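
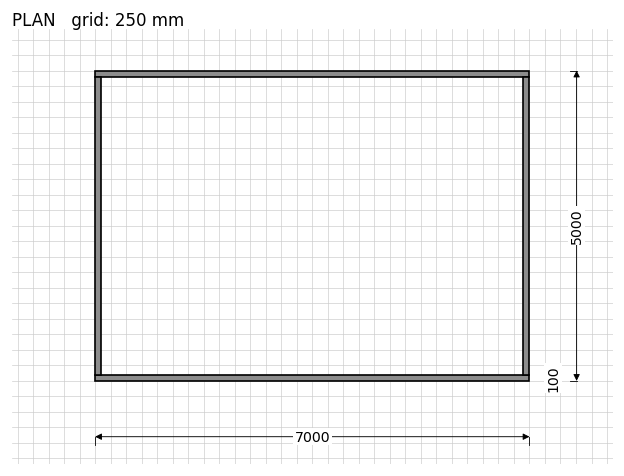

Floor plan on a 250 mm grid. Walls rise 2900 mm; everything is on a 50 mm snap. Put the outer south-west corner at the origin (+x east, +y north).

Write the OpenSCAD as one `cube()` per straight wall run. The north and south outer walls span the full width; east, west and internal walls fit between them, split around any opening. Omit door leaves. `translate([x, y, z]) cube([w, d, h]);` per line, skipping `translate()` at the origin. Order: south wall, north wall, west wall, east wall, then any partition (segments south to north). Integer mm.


cube([7000, 100, 2900]);
translate([0, 4900, 0]) cube([7000, 100, 2900]);
translate([0, 100, 0]) cube([100, 4800, 2900]);
translate([6900, 100, 0]) cube([100, 4800, 2900]);


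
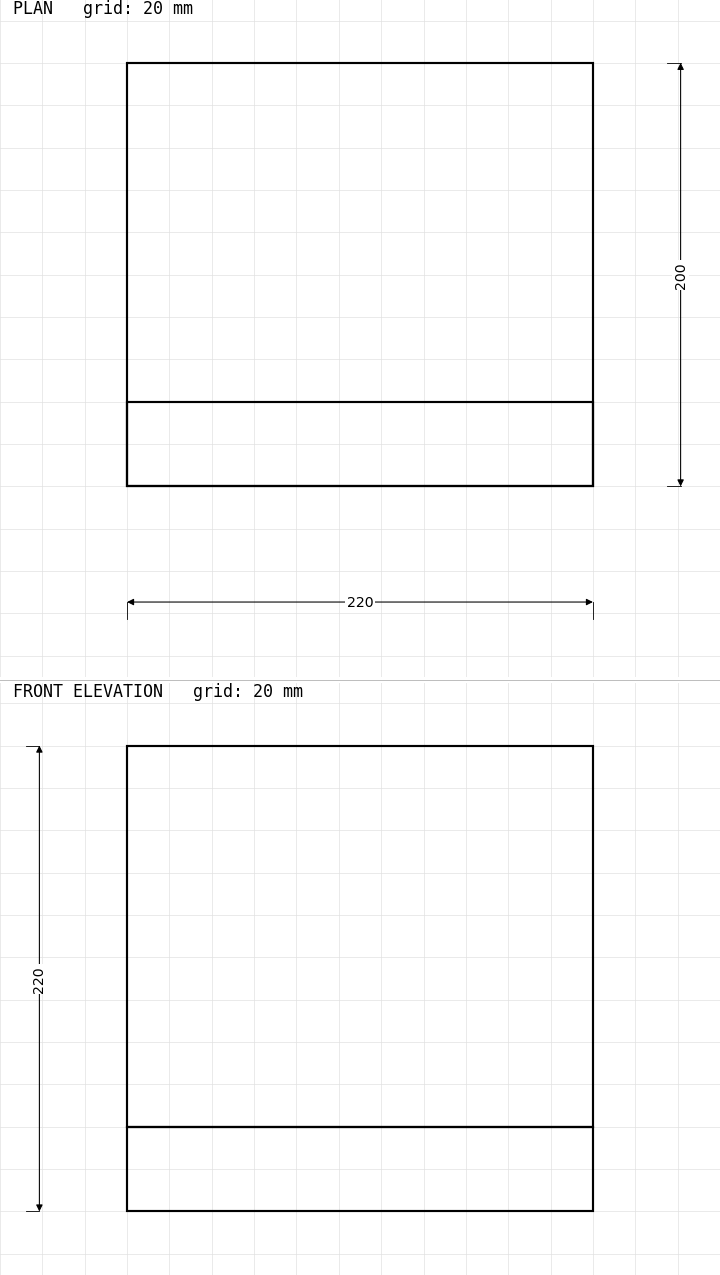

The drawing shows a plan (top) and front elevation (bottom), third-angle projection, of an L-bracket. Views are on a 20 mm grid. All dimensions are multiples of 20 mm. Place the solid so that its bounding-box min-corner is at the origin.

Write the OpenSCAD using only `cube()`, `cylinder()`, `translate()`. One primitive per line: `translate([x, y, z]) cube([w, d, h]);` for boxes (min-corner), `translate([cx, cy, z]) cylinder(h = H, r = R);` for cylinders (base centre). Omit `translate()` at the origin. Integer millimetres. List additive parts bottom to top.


cube([220, 200, 40]);
translate([0, 0, 40]) cube([220, 40, 180]);


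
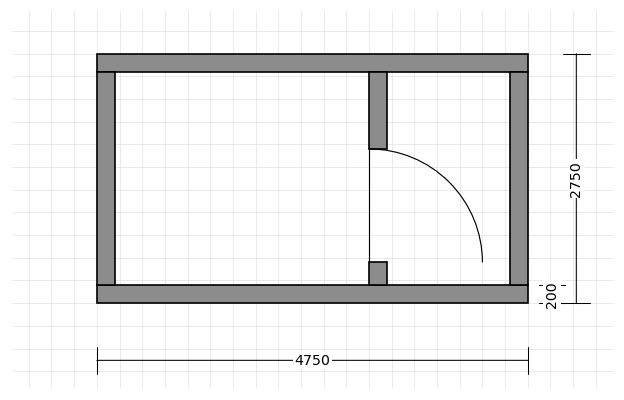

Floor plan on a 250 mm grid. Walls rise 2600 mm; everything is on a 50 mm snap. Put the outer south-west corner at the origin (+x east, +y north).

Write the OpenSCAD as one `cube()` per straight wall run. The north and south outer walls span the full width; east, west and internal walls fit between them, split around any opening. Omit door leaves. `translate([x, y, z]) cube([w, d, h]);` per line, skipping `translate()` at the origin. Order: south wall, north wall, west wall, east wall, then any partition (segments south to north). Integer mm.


cube([4750, 200, 2600]);
translate([0, 2550, 0]) cube([4750, 200, 2600]);
translate([0, 200, 0]) cube([200, 2350, 2600]);
translate([4550, 200, 0]) cube([200, 2350, 2600]);
translate([3000, 200, 0]) cube([200, 250, 2600]);
translate([3000, 1700, 0]) cube([200, 850, 2600]);


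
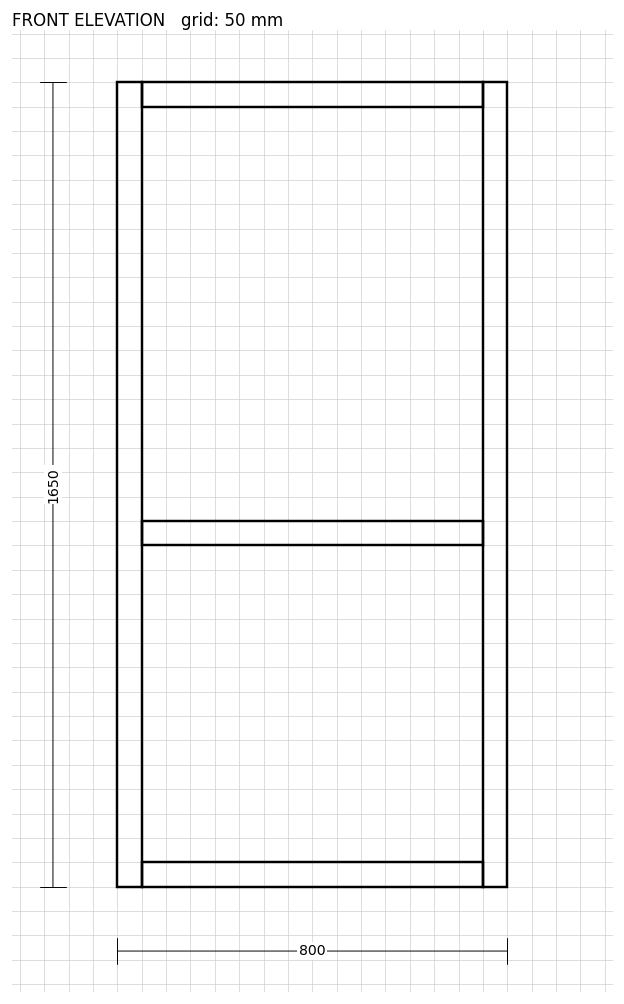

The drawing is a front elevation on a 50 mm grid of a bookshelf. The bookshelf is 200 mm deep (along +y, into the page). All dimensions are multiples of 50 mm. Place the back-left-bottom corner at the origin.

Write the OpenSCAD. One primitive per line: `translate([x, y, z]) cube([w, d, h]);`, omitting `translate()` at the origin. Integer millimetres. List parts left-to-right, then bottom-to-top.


cube([50, 200, 1650]);
translate([50, 0, 0]) cube([700, 200, 50]);
translate([50, 0, 700]) cube([700, 200, 50]);
translate([50, 0, 1600]) cube([700, 200, 50]);
translate([750, 0, 0]) cube([50, 200, 1650]);


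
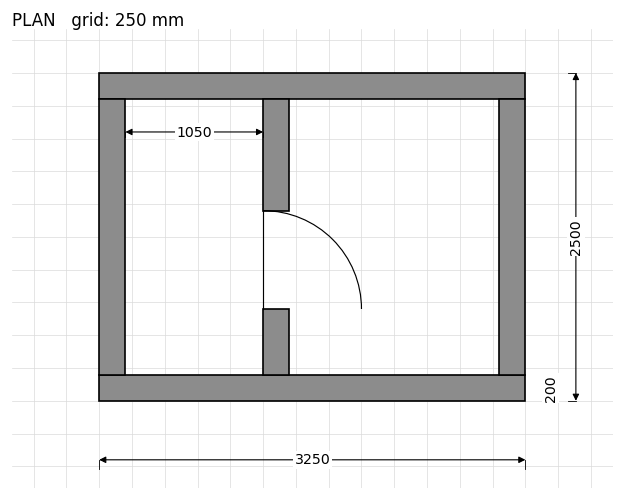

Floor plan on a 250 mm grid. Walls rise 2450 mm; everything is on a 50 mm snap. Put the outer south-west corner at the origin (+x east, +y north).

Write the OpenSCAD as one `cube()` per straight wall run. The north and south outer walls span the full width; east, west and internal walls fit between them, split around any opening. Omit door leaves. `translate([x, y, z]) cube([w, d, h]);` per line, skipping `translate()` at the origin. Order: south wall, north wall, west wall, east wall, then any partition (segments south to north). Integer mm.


cube([3250, 200, 2450]);
translate([0, 2300, 0]) cube([3250, 200, 2450]);
translate([0, 200, 0]) cube([200, 2100, 2450]);
translate([3050, 200, 0]) cube([200, 2100, 2450]);
translate([1250, 200, 0]) cube([200, 500, 2450]);
translate([1250, 1450, 0]) cube([200, 850, 2450]);


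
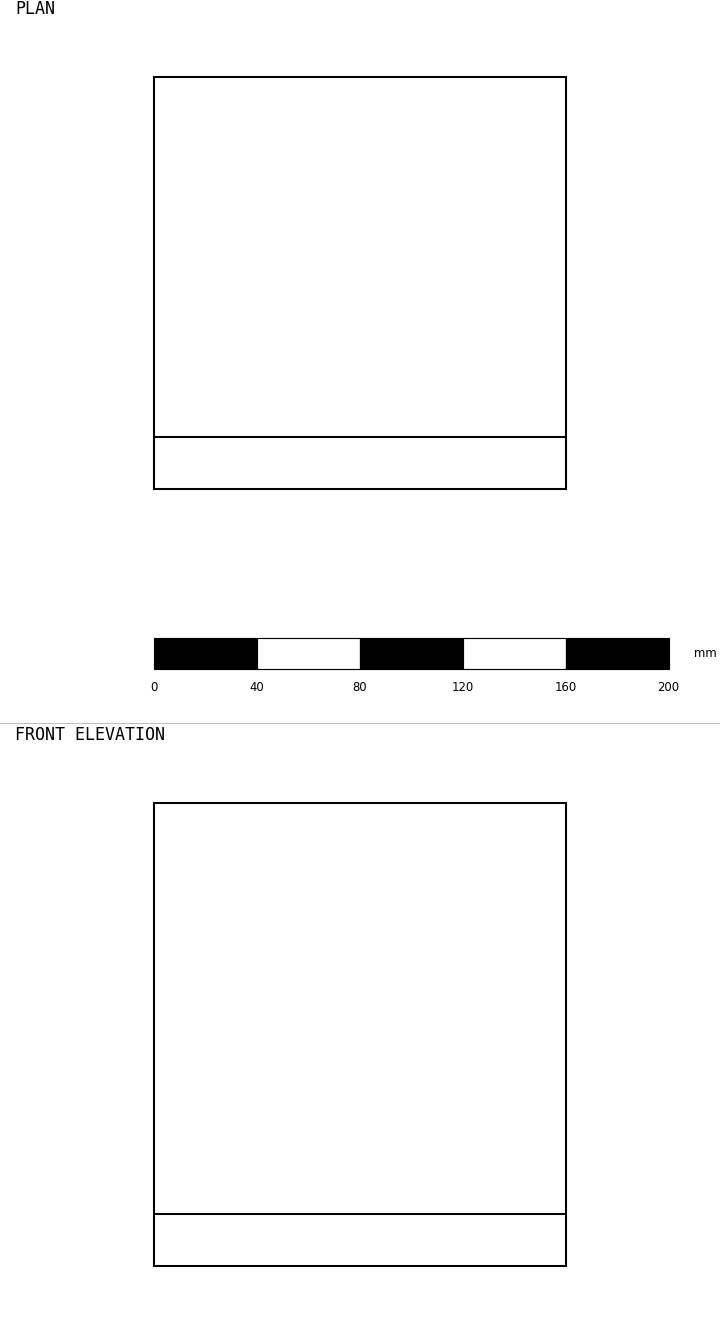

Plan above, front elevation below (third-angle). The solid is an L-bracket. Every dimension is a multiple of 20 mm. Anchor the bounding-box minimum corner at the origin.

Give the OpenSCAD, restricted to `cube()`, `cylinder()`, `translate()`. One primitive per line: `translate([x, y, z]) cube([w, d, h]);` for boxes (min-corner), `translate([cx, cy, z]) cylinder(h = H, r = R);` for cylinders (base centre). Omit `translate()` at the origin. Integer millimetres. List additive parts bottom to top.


cube([160, 160, 20]);
translate([0, 0, 20]) cube([160, 20, 160]);


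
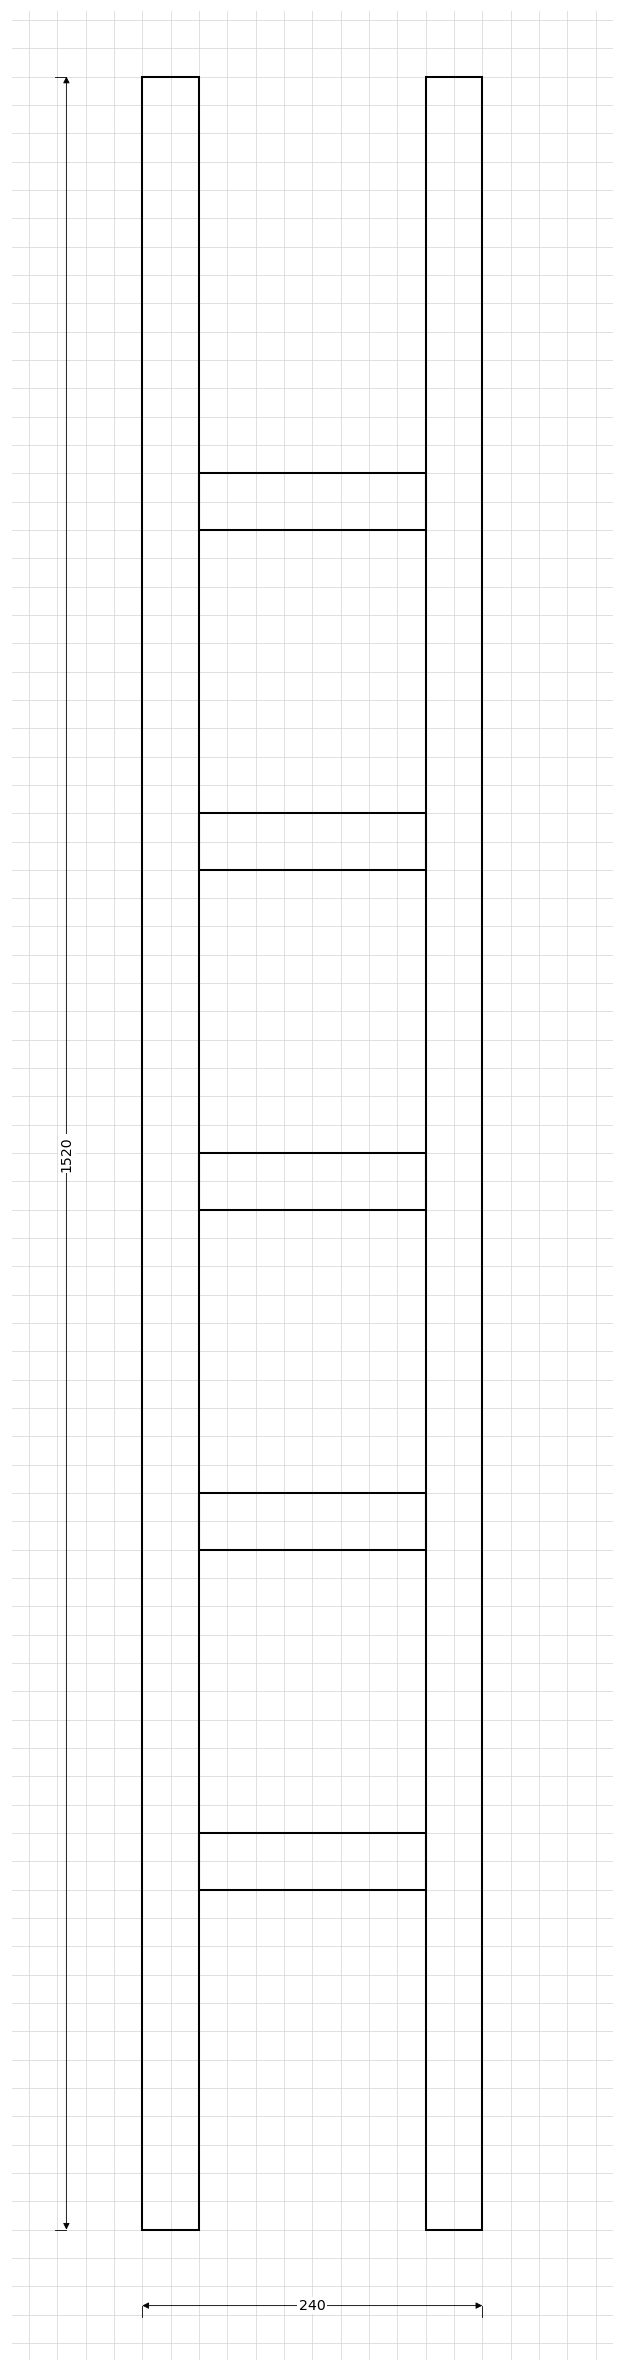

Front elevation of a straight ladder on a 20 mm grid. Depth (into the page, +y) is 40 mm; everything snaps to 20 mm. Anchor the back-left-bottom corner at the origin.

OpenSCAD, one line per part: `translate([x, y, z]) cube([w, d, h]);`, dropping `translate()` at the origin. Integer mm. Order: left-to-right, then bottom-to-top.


cube([40, 40, 1520]);
translate([40, 0, 240]) cube([160, 40, 40]);
translate([40, 0, 480]) cube([160, 40, 40]);
translate([40, 0, 720]) cube([160, 40, 40]);
translate([40, 0, 960]) cube([160, 40, 40]);
translate([40, 0, 1200]) cube([160, 40, 40]);
translate([200, 0, 0]) cube([40, 40, 1520]);


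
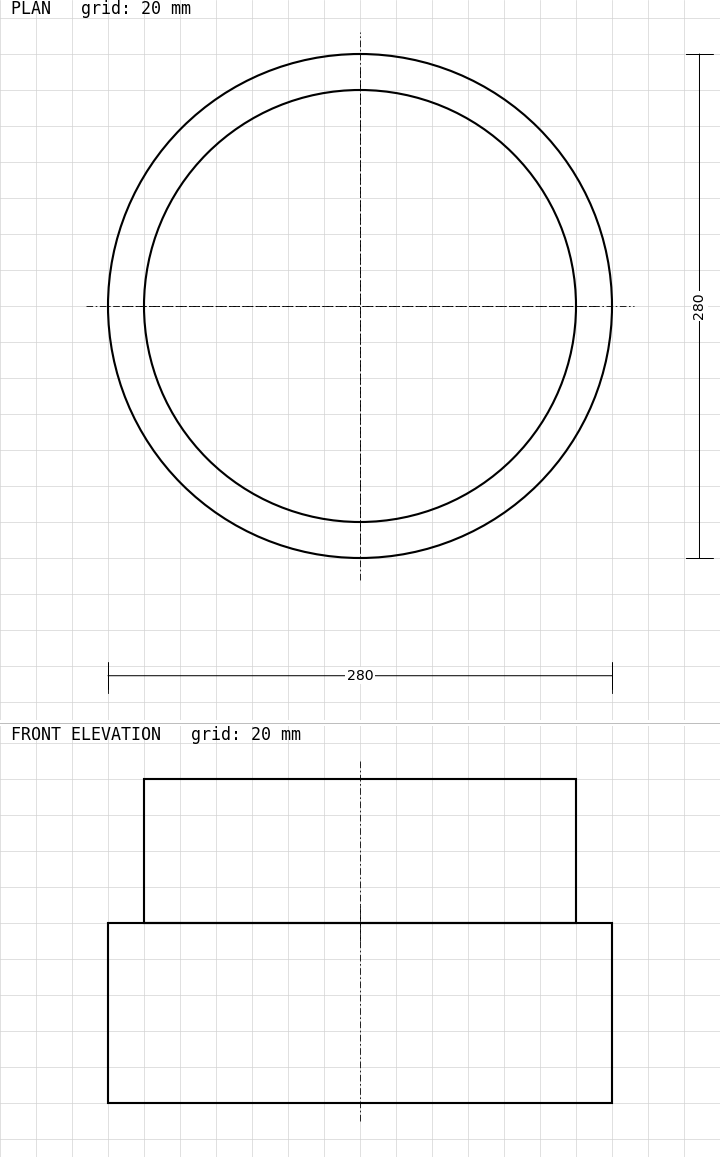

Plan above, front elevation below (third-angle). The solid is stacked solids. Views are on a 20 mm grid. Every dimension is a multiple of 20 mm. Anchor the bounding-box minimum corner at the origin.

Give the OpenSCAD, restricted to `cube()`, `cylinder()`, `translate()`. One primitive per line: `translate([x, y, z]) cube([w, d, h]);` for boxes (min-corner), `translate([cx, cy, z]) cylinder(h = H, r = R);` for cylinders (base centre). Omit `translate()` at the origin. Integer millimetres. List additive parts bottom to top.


translate([140, 140, 0]) cylinder(h = 100, r = 140);
translate([140, 140, 100]) cylinder(h = 80, r = 120);


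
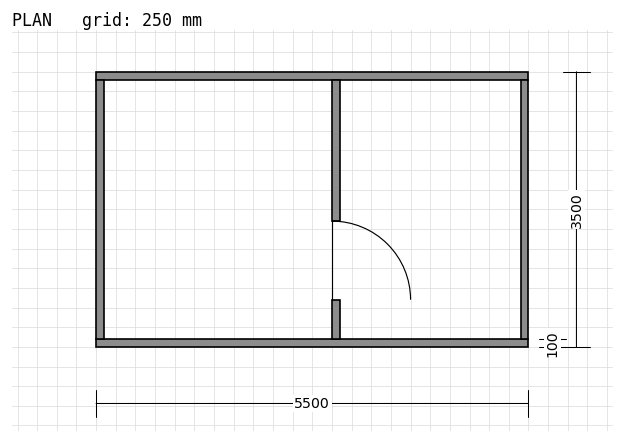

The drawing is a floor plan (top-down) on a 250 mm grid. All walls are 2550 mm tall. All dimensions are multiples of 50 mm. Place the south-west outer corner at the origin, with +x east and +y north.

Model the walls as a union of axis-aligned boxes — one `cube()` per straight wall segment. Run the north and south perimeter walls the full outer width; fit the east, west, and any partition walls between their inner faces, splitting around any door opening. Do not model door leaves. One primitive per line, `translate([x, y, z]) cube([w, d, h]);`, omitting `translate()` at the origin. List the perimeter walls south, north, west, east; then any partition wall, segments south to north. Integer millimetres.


cube([5500, 100, 2550]);
translate([0, 3400, 0]) cube([5500, 100, 2550]);
translate([0, 100, 0]) cube([100, 3300, 2550]);
translate([5400, 100, 0]) cube([100, 3300, 2550]);
translate([3000, 100, 0]) cube([100, 500, 2550]);
translate([3000, 1600, 0]) cube([100, 1800, 2550]);


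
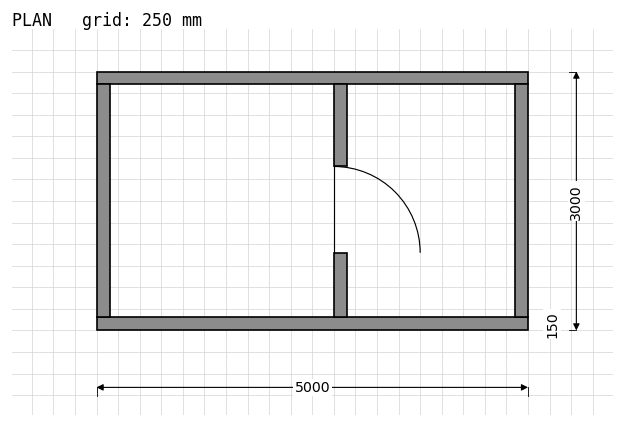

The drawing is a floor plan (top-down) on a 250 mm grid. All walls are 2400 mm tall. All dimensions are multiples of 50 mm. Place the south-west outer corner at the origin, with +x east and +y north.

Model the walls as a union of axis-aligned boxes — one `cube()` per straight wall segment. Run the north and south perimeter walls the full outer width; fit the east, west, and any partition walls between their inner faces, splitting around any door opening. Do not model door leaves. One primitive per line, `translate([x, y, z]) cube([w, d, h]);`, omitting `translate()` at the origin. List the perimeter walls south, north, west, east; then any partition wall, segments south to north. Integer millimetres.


cube([5000, 150, 2400]);
translate([0, 2850, 0]) cube([5000, 150, 2400]);
translate([0, 150, 0]) cube([150, 2700, 2400]);
translate([4850, 150, 0]) cube([150, 2700, 2400]);
translate([2750, 150, 0]) cube([150, 750, 2400]);
translate([2750, 1900, 0]) cube([150, 950, 2400]);


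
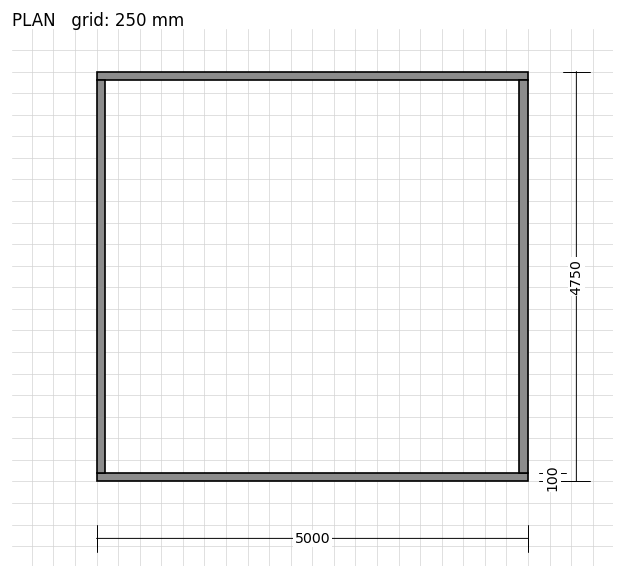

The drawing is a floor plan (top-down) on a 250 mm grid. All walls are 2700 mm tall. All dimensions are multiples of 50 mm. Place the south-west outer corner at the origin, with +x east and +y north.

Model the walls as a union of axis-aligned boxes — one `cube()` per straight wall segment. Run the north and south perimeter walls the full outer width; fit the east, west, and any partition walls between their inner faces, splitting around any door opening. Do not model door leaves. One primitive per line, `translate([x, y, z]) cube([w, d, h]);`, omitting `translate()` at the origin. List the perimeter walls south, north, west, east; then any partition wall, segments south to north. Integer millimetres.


cube([5000, 100, 2700]);
translate([0, 4650, 0]) cube([5000, 100, 2700]);
translate([0, 100, 0]) cube([100, 4550, 2700]);
translate([4900, 100, 0]) cube([100, 4550, 2700]);


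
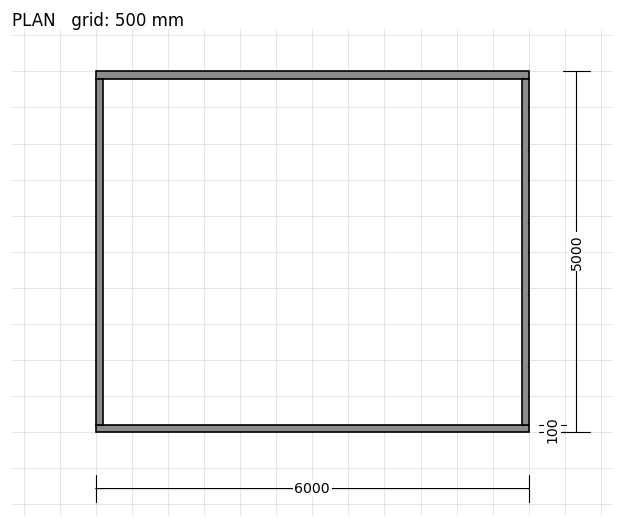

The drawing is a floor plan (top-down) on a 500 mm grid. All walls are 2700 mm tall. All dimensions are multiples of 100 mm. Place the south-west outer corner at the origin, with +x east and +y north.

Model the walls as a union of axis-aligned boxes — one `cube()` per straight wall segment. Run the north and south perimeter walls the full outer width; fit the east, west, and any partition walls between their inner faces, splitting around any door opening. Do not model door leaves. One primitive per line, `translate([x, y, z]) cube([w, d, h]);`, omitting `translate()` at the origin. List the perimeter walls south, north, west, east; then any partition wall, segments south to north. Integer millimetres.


cube([6000, 100, 2700]);
translate([0, 4900, 0]) cube([6000, 100, 2700]);
translate([0, 100, 0]) cube([100, 4800, 2700]);
translate([5900, 100, 0]) cube([100, 4800, 2700]);


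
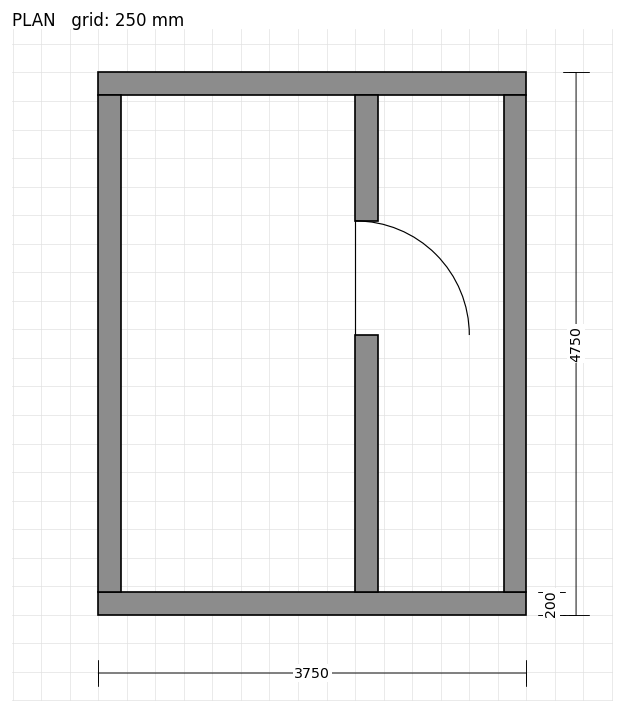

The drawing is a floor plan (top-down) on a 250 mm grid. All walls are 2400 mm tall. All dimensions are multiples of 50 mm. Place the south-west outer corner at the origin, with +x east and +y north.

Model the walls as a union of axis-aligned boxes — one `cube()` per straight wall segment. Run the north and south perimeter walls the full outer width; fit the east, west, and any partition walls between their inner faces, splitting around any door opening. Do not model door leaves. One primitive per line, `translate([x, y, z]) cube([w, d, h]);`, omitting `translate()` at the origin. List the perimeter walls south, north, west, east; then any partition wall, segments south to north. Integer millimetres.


cube([3750, 200, 2400]);
translate([0, 4550, 0]) cube([3750, 200, 2400]);
translate([0, 200, 0]) cube([200, 4350, 2400]);
translate([3550, 200, 0]) cube([200, 4350, 2400]);
translate([2250, 200, 0]) cube([200, 2250, 2400]);
translate([2250, 3450, 0]) cube([200, 1100, 2400]);


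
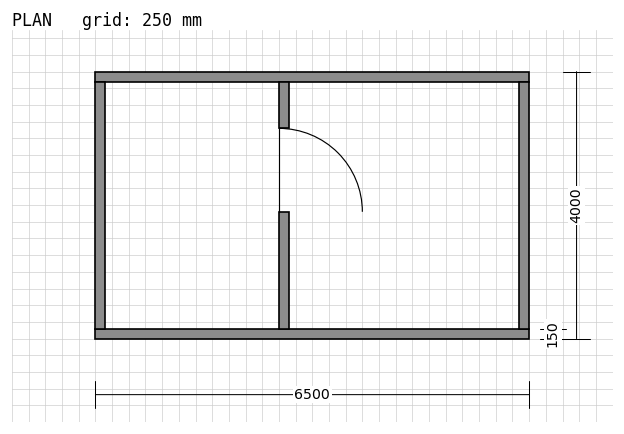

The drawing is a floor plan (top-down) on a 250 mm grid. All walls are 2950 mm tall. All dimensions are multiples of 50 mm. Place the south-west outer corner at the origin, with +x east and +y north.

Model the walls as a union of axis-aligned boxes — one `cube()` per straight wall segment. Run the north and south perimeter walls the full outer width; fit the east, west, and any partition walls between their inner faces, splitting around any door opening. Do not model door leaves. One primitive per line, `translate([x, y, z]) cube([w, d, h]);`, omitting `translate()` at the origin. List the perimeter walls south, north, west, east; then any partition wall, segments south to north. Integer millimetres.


cube([6500, 150, 2950]);
translate([0, 3850, 0]) cube([6500, 150, 2950]);
translate([0, 150, 0]) cube([150, 3700, 2950]);
translate([6350, 150, 0]) cube([150, 3700, 2950]);
translate([2750, 150, 0]) cube([150, 1750, 2950]);
translate([2750, 3150, 0]) cube([150, 700, 2950]);


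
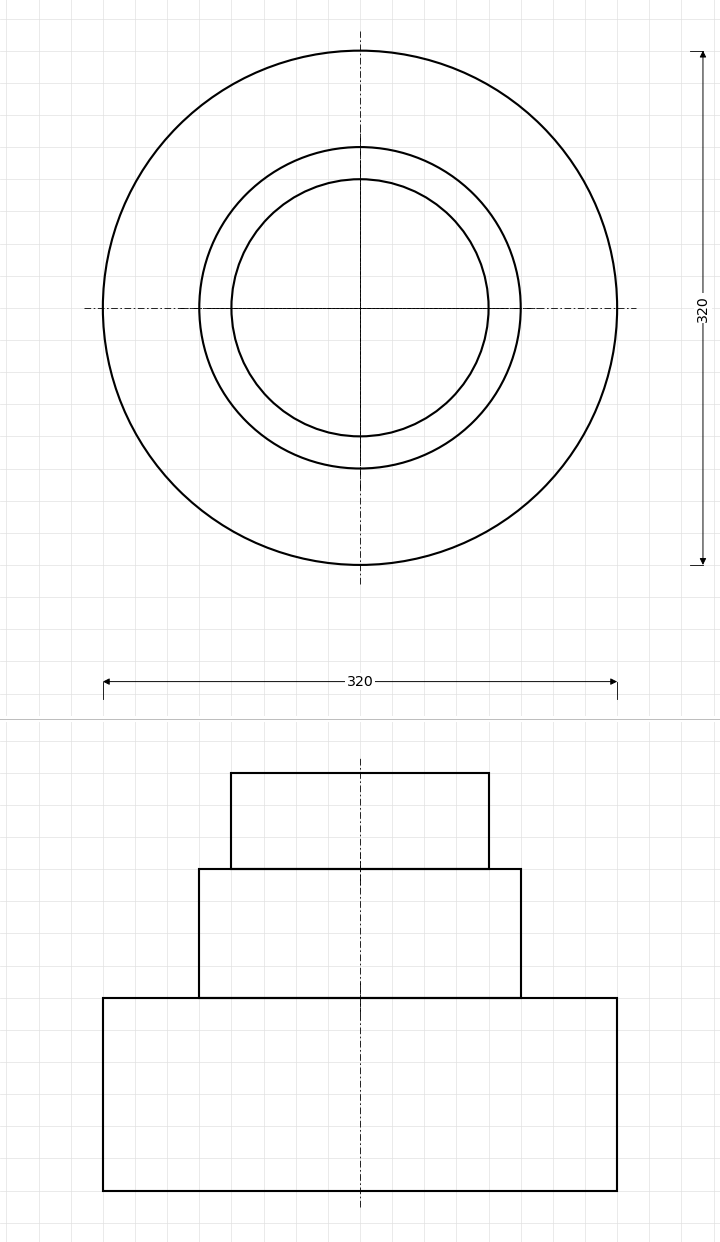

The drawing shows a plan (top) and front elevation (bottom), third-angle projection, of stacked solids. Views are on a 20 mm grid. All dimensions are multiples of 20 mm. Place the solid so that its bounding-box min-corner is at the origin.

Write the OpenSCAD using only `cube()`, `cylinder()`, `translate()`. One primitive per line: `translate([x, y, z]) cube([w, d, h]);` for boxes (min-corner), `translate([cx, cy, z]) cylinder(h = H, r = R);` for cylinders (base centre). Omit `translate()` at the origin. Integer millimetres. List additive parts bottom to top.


translate([160, 160, 0]) cylinder(h = 120, r = 160);
translate([160, 160, 120]) cylinder(h = 80, r = 100);
translate([160, 160, 200]) cylinder(h = 60, r = 80);


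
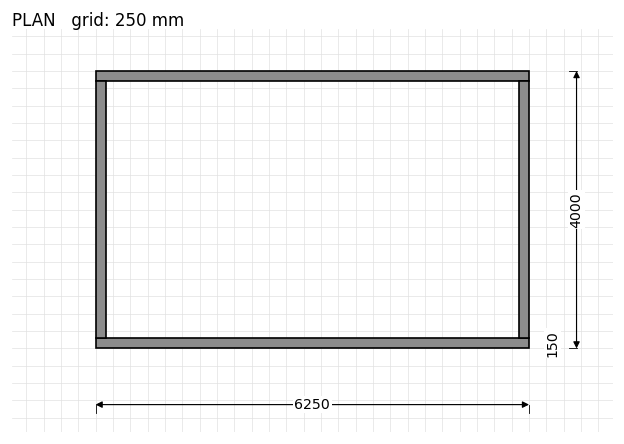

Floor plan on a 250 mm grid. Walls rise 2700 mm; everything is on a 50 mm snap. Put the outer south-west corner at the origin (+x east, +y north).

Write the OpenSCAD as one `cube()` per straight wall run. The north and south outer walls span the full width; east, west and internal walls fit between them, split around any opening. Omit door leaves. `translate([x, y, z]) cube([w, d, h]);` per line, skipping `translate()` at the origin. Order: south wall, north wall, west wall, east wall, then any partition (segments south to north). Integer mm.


cube([6250, 150, 2700]);
translate([0, 3850, 0]) cube([6250, 150, 2700]);
translate([0, 150, 0]) cube([150, 3700, 2700]);
translate([6100, 150, 0]) cube([150, 3700, 2700]);


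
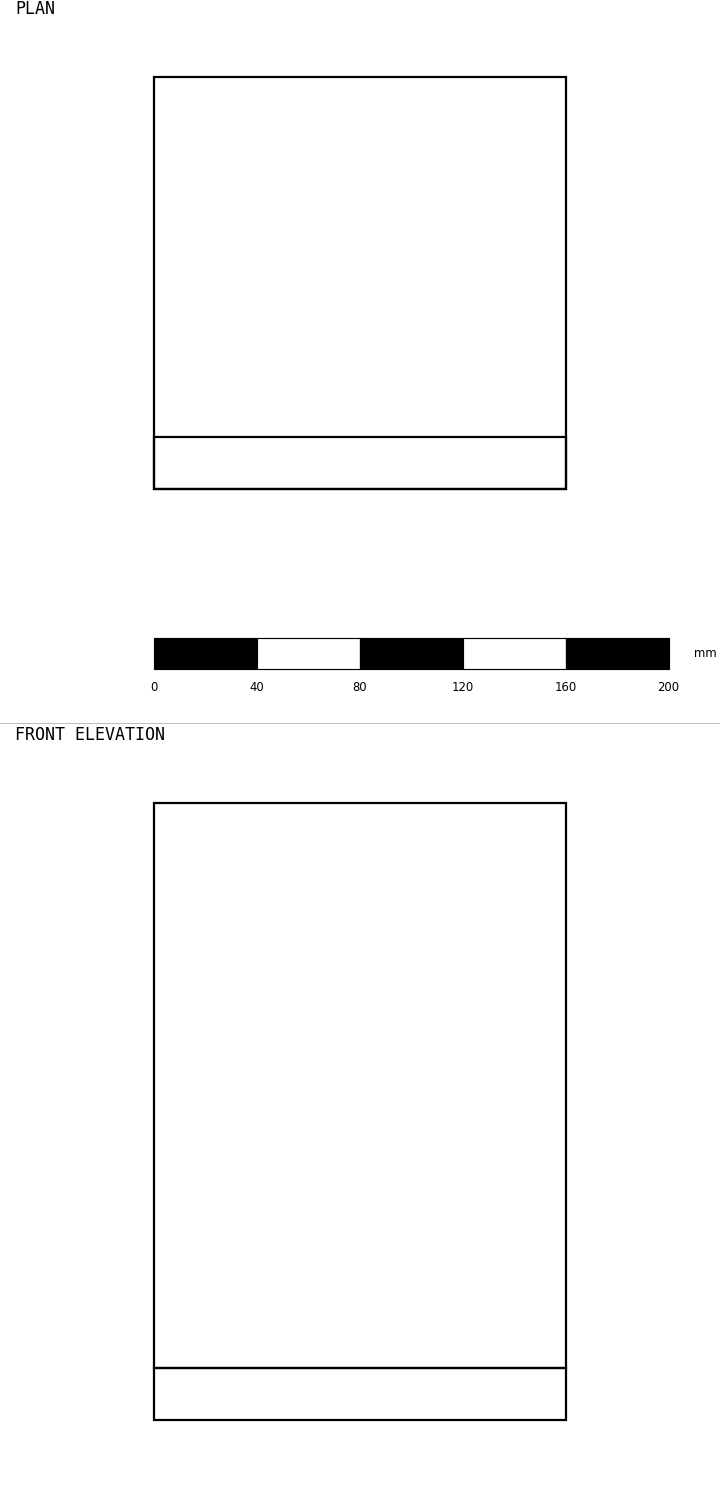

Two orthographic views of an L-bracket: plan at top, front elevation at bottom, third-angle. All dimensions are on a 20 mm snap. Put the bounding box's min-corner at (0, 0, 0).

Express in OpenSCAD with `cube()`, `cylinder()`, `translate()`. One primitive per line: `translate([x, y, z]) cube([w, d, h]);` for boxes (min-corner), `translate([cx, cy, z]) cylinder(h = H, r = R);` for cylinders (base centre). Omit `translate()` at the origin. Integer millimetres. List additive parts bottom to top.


cube([160, 160, 20]);
translate([0, 0, 20]) cube([160, 20, 220]);


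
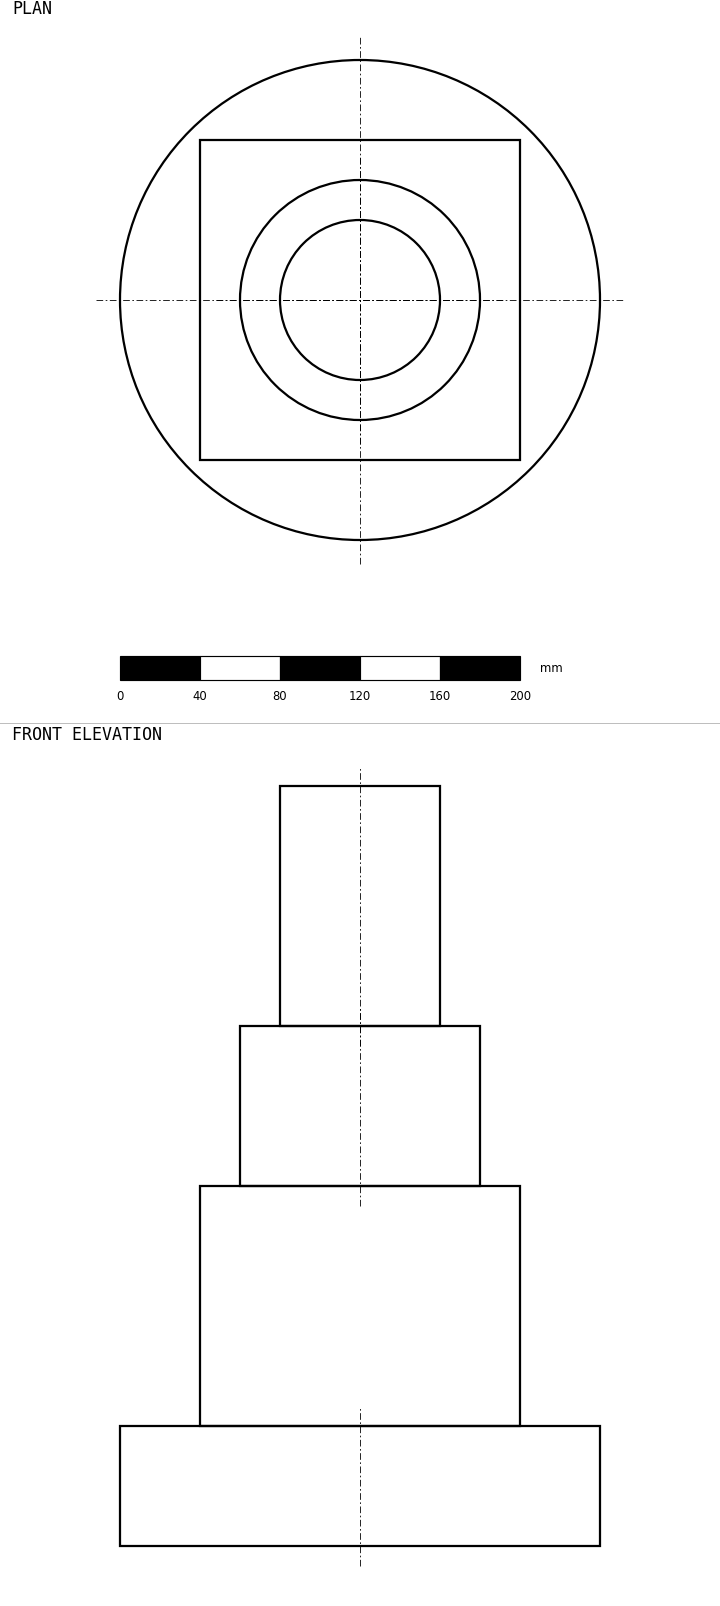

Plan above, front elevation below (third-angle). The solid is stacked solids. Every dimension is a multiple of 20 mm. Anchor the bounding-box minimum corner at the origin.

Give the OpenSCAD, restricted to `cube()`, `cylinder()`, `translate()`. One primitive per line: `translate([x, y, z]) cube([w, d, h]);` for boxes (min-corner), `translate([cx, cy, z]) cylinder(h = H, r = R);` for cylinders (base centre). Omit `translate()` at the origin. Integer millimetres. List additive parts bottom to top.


translate([120, 120, 0]) cylinder(h = 60, r = 120);
translate([40, 40, 60]) cube([160, 160, 120]);
translate([120, 120, 180]) cylinder(h = 80, r = 60);
translate([120, 120, 260]) cylinder(h = 120, r = 40);


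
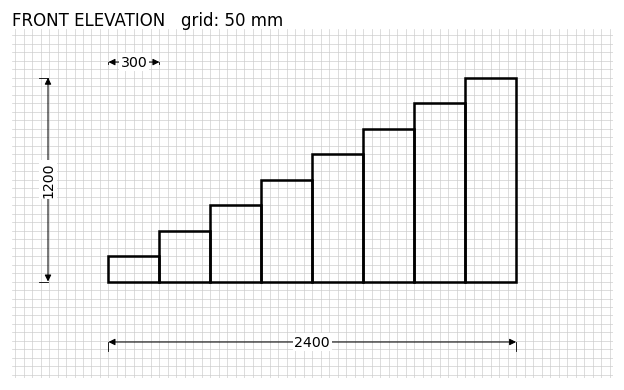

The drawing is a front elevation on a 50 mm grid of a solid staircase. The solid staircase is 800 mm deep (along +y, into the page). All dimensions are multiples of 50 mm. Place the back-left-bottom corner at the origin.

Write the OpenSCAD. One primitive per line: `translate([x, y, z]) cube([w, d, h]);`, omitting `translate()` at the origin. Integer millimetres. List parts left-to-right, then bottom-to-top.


cube([300, 800, 150]);
translate([300, 0, 0]) cube([300, 800, 300]);
translate([600, 0, 0]) cube([300, 800, 450]);
translate([900, 0, 0]) cube([300, 800, 600]);
translate([1200, 0, 0]) cube([300, 800, 750]);
translate([1500, 0, 0]) cube([300, 800, 900]);
translate([1800, 0, 0]) cube([300, 800, 1050]);
translate([2100, 0, 0]) cube([300, 800, 1200]);


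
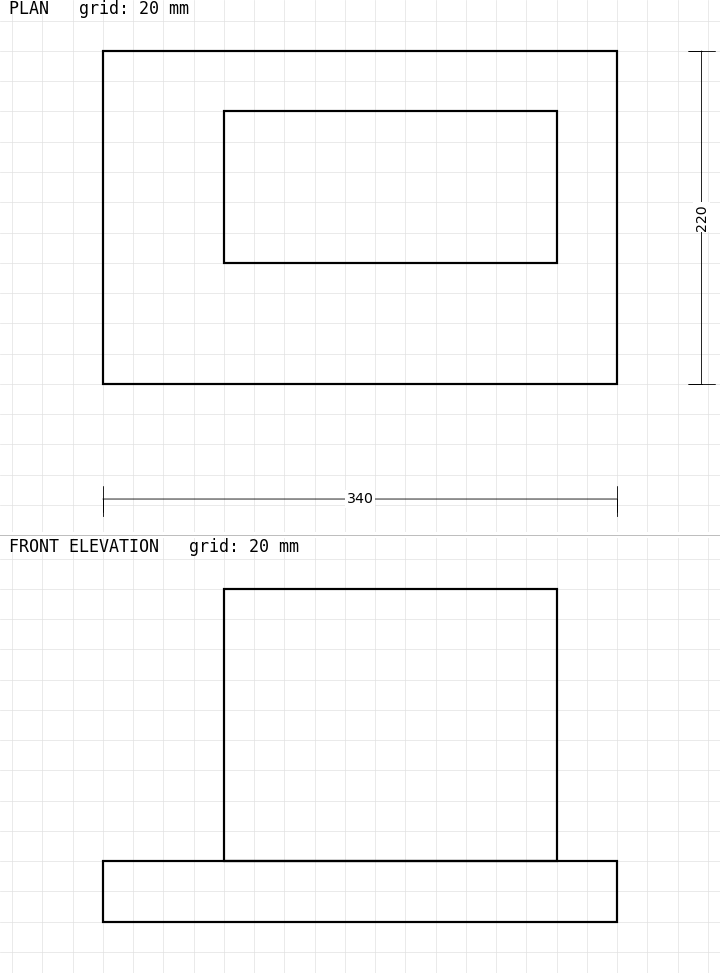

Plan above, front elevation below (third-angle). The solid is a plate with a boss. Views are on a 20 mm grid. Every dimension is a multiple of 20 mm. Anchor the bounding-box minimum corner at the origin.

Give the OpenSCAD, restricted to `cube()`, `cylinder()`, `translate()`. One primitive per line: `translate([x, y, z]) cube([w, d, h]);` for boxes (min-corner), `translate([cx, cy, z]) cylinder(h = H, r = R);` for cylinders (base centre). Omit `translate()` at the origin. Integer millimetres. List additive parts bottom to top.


cube([340, 220, 40]);
translate([80, 80, 40]) cube([220, 100, 180]);


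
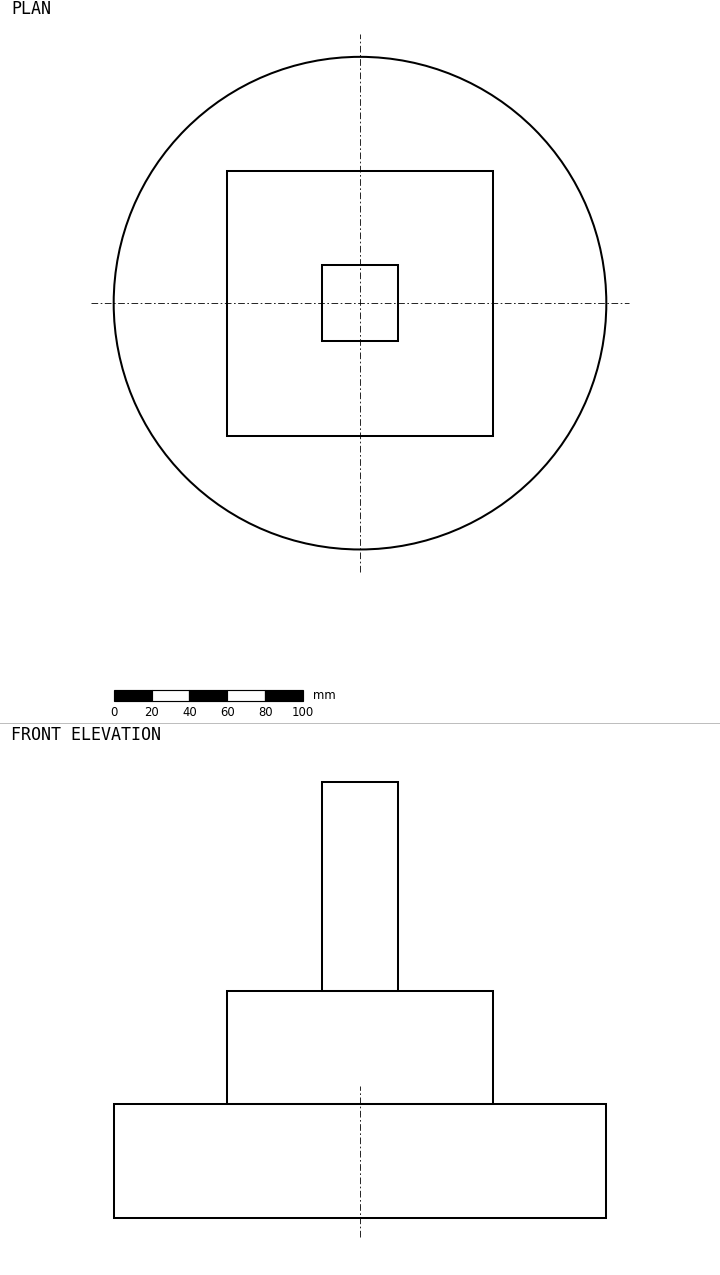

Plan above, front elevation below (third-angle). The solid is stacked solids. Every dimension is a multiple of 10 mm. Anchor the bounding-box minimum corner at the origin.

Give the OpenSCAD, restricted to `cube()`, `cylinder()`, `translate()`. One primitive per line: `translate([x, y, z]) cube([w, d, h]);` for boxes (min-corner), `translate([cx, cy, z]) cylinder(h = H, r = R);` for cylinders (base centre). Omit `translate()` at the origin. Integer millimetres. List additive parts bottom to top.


translate([130, 130, 0]) cylinder(h = 60, r = 130);
translate([60, 60, 60]) cube([140, 140, 60]);
translate([110, 110, 120]) cube([40, 40, 110]);


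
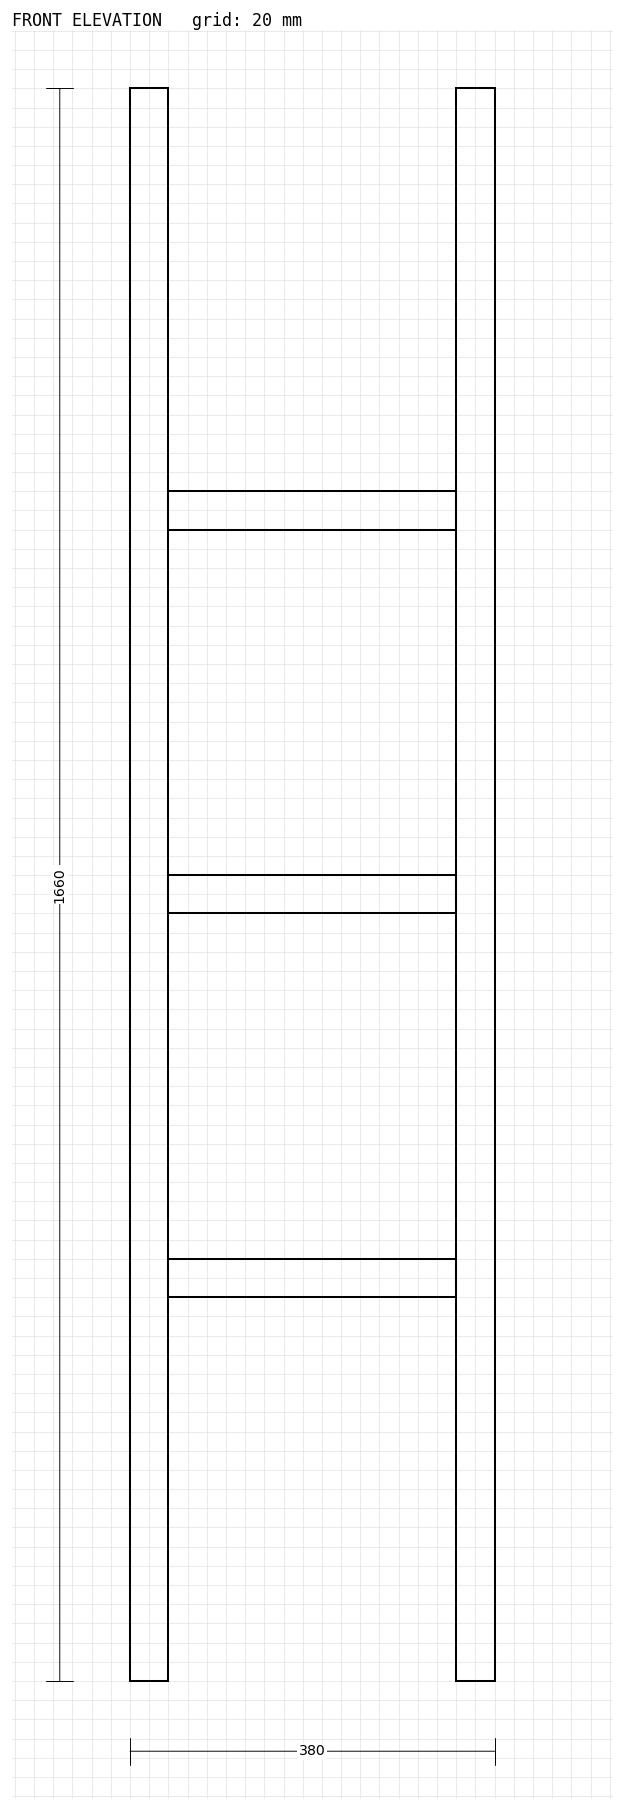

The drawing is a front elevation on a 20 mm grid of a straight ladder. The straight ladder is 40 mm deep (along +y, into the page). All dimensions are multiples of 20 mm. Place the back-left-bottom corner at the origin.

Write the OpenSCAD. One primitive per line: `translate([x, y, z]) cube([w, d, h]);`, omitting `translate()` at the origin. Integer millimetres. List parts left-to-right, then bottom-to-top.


cube([40, 40, 1660]);
translate([40, 0, 400]) cube([300, 40, 40]);
translate([40, 0, 800]) cube([300, 40, 40]);
translate([40, 0, 1200]) cube([300, 40, 40]);
translate([340, 0, 0]) cube([40, 40, 1660]);


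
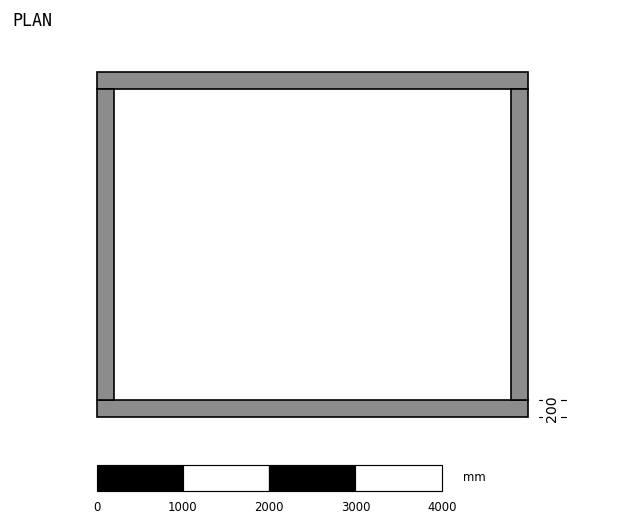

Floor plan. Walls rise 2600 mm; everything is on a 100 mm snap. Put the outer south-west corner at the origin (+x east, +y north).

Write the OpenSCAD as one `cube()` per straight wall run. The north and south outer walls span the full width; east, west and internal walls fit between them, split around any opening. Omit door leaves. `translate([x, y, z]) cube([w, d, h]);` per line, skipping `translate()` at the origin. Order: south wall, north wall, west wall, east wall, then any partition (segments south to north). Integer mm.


cube([5000, 200, 2600]);
translate([0, 3800, 0]) cube([5000, 200, 2600]);
translate([0, 200, 0]) cube([200, 3600, 2600]);
translate([4800, 200, 0]) cube([200, 3600, 2600]);


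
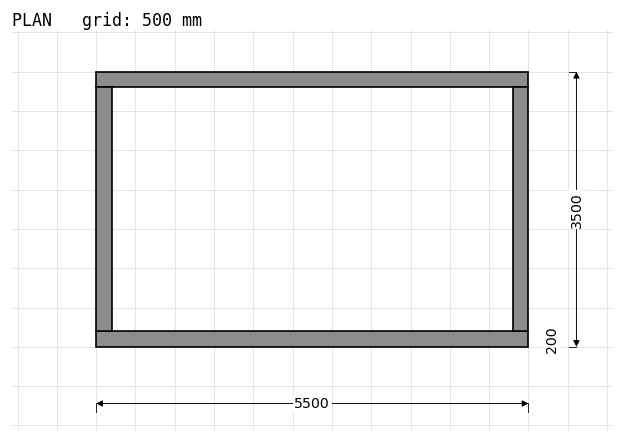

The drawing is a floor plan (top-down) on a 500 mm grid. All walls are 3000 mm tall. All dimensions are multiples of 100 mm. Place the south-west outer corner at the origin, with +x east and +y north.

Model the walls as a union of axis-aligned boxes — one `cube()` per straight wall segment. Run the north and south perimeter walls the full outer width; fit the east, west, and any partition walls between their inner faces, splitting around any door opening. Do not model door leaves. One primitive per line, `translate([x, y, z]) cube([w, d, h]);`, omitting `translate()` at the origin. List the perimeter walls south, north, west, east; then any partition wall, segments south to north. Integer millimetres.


cube([5500, 200, 3000]);
translate([0, 3300, 0]) cube([5500, 200, 3000]);
translate([0, 200, 0]) cube([200, 3100, 3000]);
translate([5300, 200, 0]) cube([200, 3100, 3000]);


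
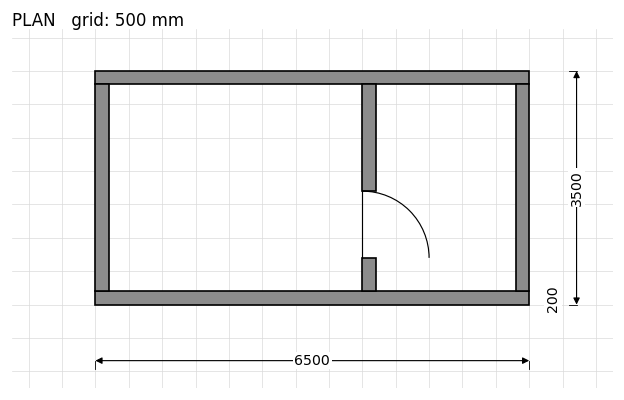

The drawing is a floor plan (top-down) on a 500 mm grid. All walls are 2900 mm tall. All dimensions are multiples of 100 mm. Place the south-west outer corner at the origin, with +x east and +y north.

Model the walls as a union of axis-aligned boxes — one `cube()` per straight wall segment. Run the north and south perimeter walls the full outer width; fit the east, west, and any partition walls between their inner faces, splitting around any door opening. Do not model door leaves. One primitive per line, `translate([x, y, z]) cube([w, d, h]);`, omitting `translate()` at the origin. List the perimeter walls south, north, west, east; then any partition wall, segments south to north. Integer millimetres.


cube([6500, 200, 2900]);
translate([0, 3300, 0]) cube([6500, 200, 2900]);
translate([0, 200, 0]) cube([200, 3100, 2900]);
translate([6300, 200, 0]) cube([200, 3100, 2900]);
translate([4000, 200, 0]) cube([200, 500, 2900]);
translate([4000, 1700, 0]) cube([200, 1600, 2900]);


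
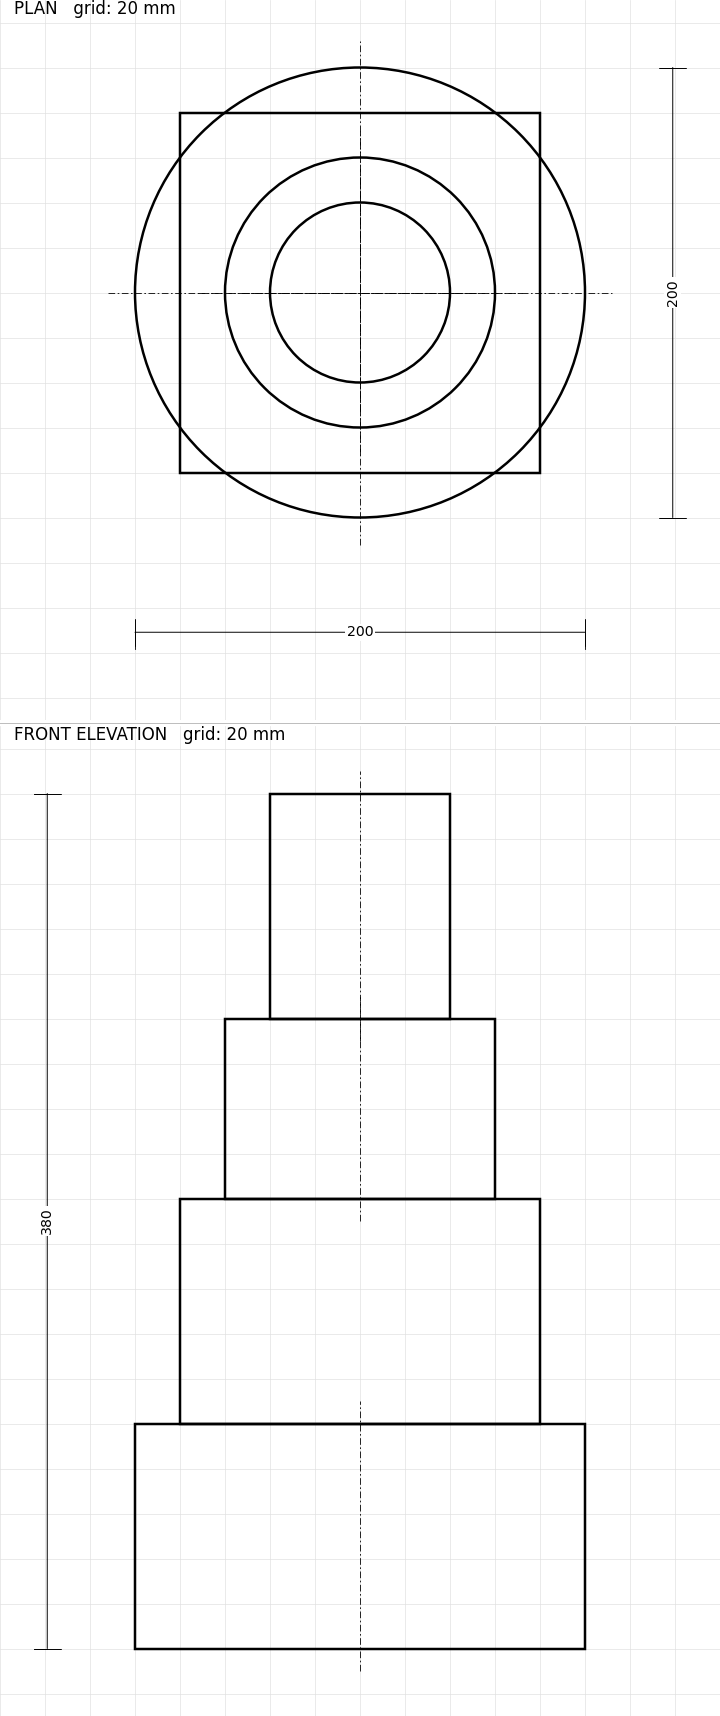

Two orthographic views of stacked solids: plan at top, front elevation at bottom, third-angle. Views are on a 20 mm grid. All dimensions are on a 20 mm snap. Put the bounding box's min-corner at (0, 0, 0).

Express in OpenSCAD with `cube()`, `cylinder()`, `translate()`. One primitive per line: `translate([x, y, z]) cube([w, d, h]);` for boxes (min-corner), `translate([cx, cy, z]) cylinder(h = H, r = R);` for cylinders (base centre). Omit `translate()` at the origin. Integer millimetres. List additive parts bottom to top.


translate([100, 100, 0]) cylinder(h = 100, r = 100);
translate([20, 20, 100]) cube([160, 160, 100]);
translate([100, 100, 200]) cylinder(h = 80, r = 60);
translate([100, 100, 280]) cylinder(h = 100, r = 40);


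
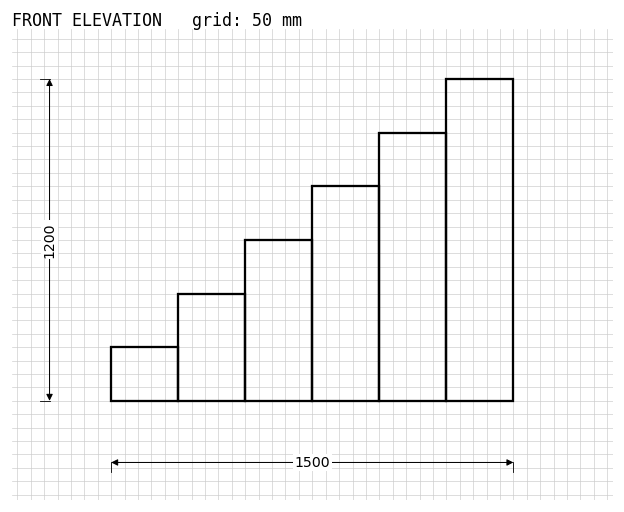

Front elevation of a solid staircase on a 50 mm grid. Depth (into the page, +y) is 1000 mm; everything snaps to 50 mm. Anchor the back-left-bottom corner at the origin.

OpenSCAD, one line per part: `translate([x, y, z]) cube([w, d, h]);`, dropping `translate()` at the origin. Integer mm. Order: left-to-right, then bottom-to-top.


cube([250, 1000, 200]);
translate([250, 0, 0]) cube([250, 1000, 400]);
translate([500, 0, 0]) cube([250, 1000, 600]);
translate([750, 0, 0]) cube([250, 1000, 800]);
translate([1000, 0, 0]) cube([250, 1000, 1000]);
translate([1250, 0, 0]) cube([250, 1000, 1200]);


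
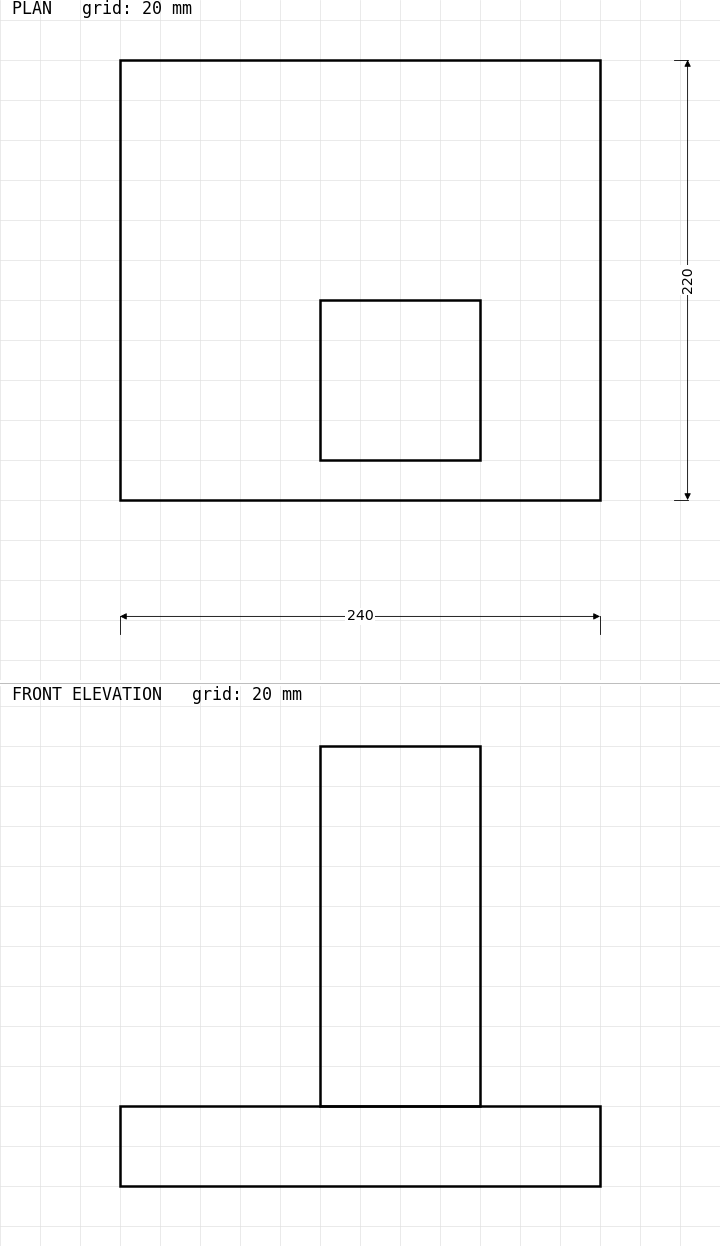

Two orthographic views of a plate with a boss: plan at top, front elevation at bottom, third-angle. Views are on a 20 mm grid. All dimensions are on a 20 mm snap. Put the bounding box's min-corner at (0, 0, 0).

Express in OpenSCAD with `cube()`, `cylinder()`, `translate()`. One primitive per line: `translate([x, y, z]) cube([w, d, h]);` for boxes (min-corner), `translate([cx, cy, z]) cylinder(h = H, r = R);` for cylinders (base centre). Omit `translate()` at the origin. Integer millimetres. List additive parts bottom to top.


cube([240, 220, 40]);
translate([100, 20, 40]) cube([80, 80, 180]);


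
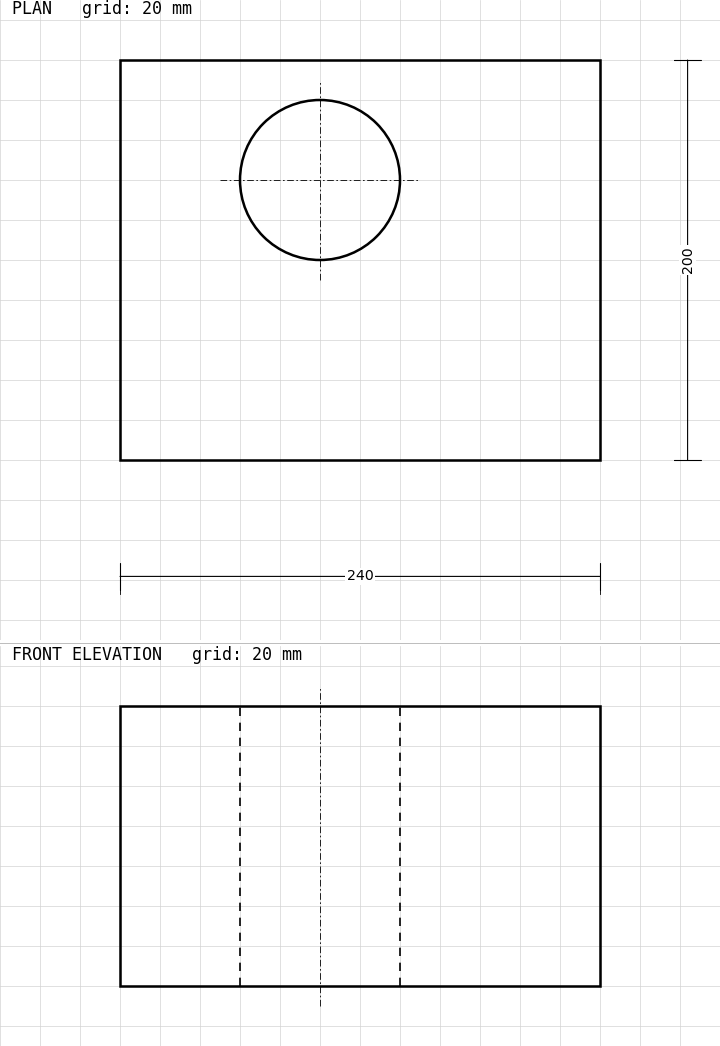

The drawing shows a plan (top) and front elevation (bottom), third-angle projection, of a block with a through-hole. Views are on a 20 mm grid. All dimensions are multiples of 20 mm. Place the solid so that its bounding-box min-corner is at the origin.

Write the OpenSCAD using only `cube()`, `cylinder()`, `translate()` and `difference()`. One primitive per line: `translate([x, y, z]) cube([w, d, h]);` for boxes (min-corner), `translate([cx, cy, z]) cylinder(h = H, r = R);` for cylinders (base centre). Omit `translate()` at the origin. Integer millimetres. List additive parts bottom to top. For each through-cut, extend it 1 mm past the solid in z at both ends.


difference() {
  cube([240, 200, 140]);
  translate([100, 140, -1]) cylinder(h = 142, r = 40);
}


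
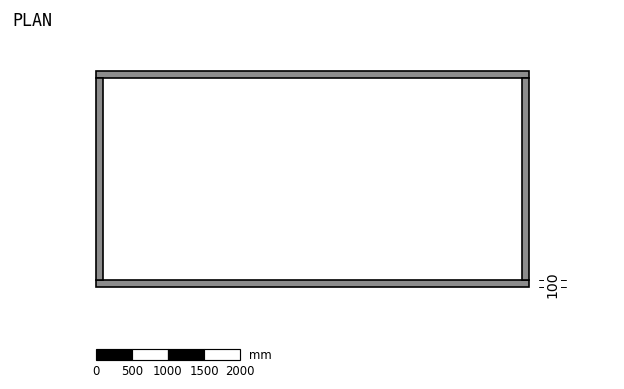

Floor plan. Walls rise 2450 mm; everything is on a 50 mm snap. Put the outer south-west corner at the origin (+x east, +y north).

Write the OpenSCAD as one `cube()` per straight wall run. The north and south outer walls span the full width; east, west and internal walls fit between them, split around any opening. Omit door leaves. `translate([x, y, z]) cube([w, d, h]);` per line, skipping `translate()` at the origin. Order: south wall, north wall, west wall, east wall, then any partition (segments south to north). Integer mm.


cube([6000, 100, 2450]);
translate([0, 2900, 0]) cube([6000, 100, 2450]);
translate([0, 100, 0]) cube([100, 2800, 2450]);
translate([5900, 100, 0]) cube([100, 2800, 2450]);


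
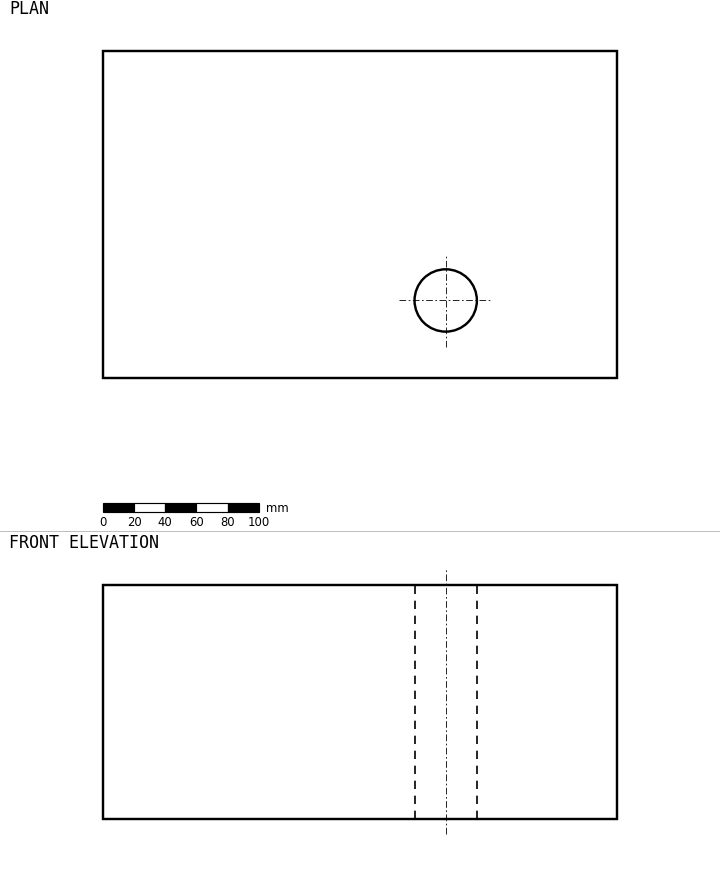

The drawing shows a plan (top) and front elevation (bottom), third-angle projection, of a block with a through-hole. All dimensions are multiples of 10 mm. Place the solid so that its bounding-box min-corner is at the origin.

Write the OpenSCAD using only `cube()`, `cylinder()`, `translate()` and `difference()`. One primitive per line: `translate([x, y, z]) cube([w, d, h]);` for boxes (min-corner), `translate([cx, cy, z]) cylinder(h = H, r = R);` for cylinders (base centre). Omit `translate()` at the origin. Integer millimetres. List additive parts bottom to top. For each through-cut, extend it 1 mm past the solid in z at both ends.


difference() {
  cube([330, 210, 150]);
  translate([220, 50, -1]) cylinder(h = 152, r = 20);
}


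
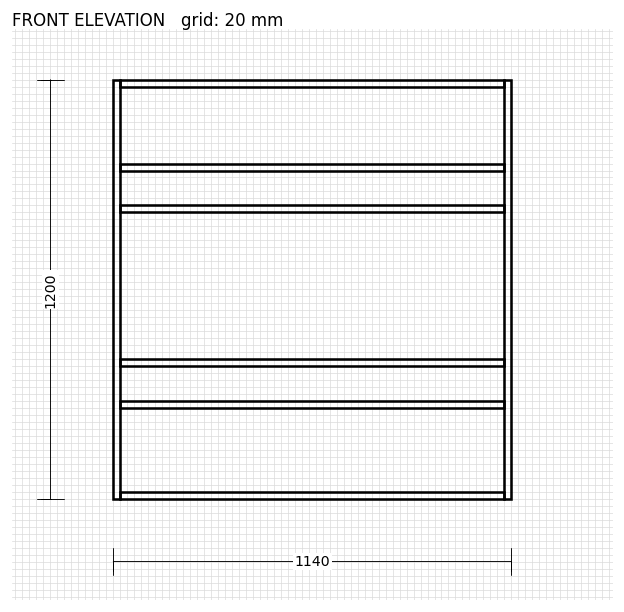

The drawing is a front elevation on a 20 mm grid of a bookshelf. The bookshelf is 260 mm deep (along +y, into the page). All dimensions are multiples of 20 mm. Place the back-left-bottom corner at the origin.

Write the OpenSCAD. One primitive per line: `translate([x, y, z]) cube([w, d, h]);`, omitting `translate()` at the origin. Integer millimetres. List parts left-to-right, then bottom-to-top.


cube([20, 260, 1200]);
translate([20, 0, 0]) cube([1100, 260, 20]);
translate([20, 0, 260]) cube([1100, 260, 20]);
translate([20, 0, 380]) cube([1100, 260, 20]);
translate([20, 0, 820]) cube([1100, 260, 20]);
translate([20, 0, 940]) cube([1100, 260, 20]);
translate([20, 0, 1180]) cube([1100, 260, 20]);
translate([1120, 0, 0]) cube([20, 260, 1200]);


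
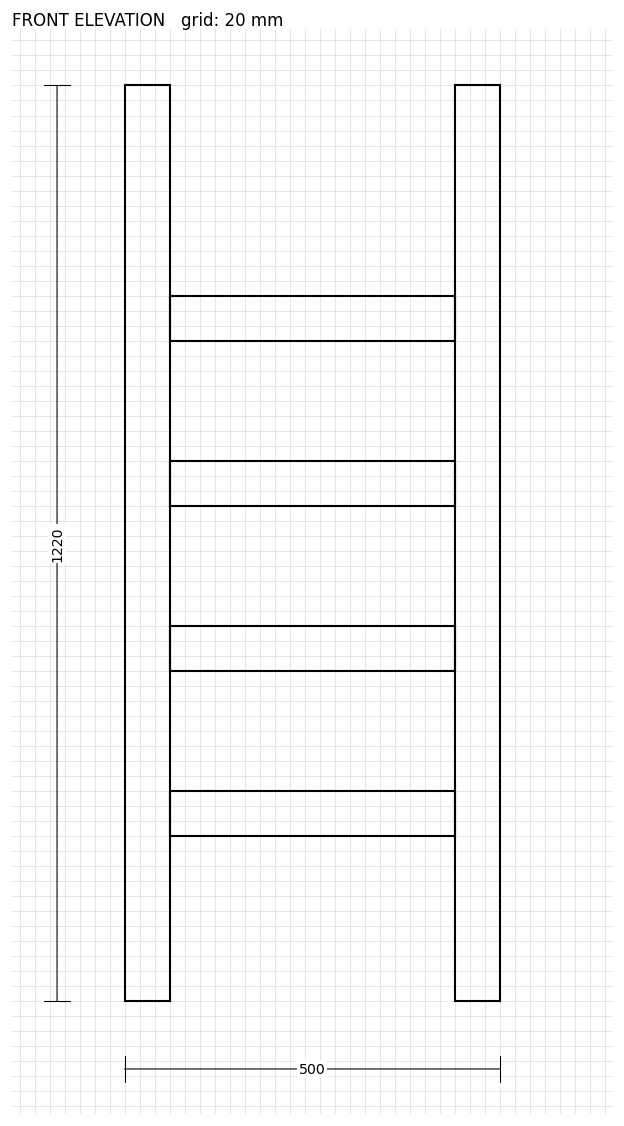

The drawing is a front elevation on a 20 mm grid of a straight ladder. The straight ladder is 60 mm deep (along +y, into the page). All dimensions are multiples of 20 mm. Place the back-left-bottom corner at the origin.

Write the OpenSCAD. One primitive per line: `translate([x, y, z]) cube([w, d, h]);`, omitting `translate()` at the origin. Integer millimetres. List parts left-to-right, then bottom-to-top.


cube([60, 60, 1220]);
translate([60, 0, 220]) cube([380, 60, 60]);
translate([60, 0, 440]) cube([380, 60, 60]);
translate([60, 0, 660]) cube([380, 60, 60]);
translate([60, 0, 880]) cube([380, 60, 60]);
translate([440, 0, 0]) cube([60, 60, 1220]);


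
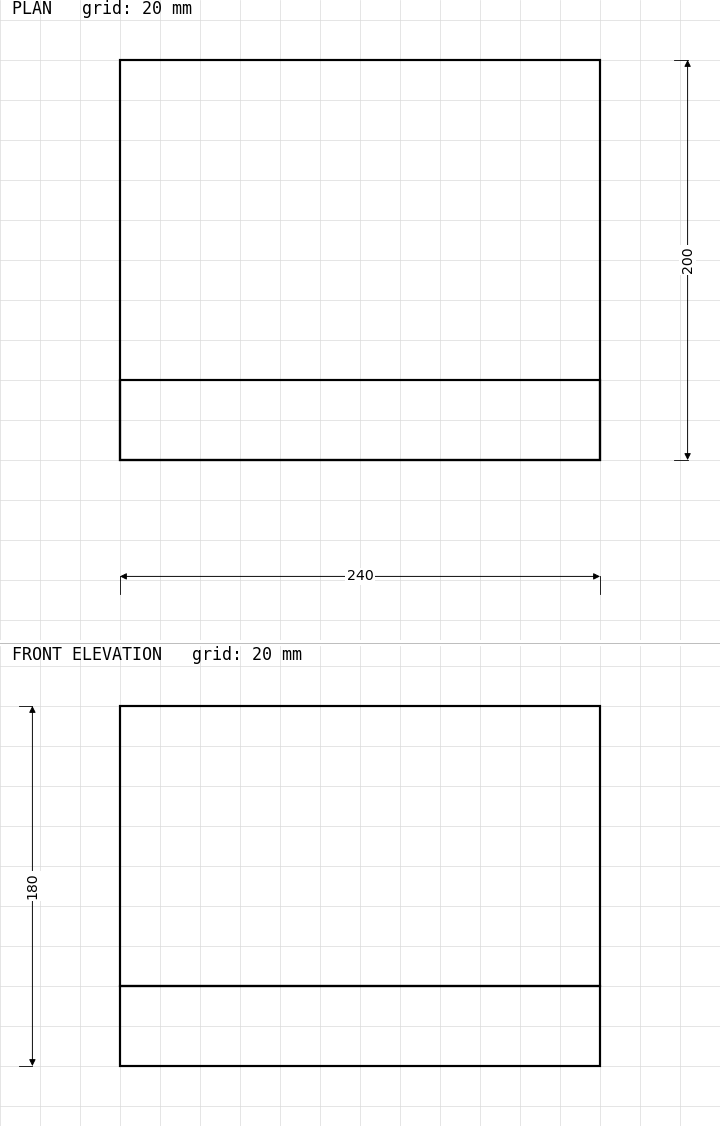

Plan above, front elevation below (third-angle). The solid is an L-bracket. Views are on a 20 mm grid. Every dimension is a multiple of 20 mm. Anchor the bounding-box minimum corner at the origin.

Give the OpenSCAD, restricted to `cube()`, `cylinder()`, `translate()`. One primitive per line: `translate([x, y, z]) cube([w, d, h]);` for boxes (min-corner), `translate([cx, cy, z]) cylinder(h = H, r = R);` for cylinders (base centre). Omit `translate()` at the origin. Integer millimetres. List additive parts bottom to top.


cube([240, 200, 40]);
translate([0, 0, 40]) cube([240, 40, 140]);


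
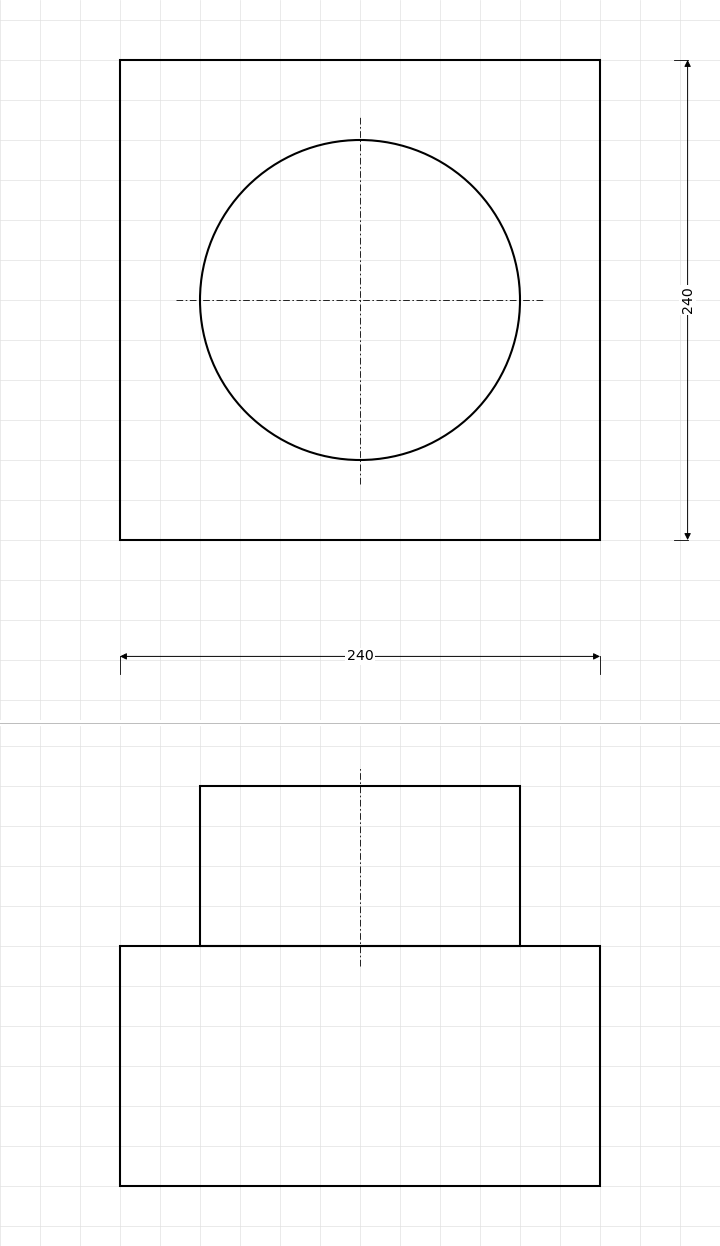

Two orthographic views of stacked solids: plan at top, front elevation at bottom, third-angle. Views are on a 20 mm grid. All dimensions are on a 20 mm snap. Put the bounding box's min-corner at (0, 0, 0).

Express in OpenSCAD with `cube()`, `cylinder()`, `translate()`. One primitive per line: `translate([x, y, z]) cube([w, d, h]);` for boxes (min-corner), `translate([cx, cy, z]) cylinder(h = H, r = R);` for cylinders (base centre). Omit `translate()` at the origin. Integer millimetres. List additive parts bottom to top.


cube([240, 240, 120]);
translate([120, 120, 120]) cylinder(h = 80, r = 80);
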